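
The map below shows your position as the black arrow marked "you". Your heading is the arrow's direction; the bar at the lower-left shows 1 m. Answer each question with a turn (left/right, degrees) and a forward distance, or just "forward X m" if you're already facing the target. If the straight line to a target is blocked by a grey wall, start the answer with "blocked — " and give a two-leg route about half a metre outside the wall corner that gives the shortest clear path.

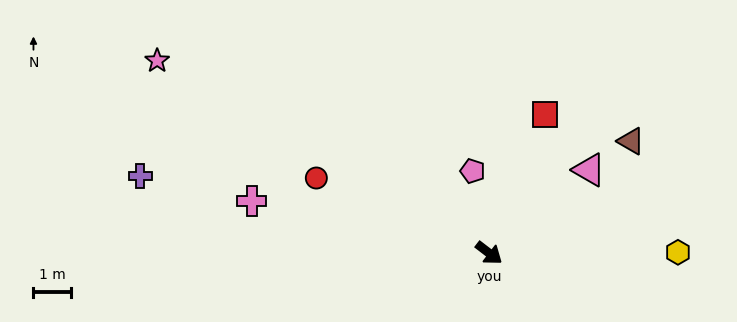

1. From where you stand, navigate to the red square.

turn left 106°, forward 4.0 m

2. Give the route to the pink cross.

turn right 155°, forward 6.5 m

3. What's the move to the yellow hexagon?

turn left 38°, forward 5.1 m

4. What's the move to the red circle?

turn right 166°, forward 5.0 m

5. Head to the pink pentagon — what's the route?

turn left 139°, forward 2.2 m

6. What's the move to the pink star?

turn right 173°, forward 10.3 m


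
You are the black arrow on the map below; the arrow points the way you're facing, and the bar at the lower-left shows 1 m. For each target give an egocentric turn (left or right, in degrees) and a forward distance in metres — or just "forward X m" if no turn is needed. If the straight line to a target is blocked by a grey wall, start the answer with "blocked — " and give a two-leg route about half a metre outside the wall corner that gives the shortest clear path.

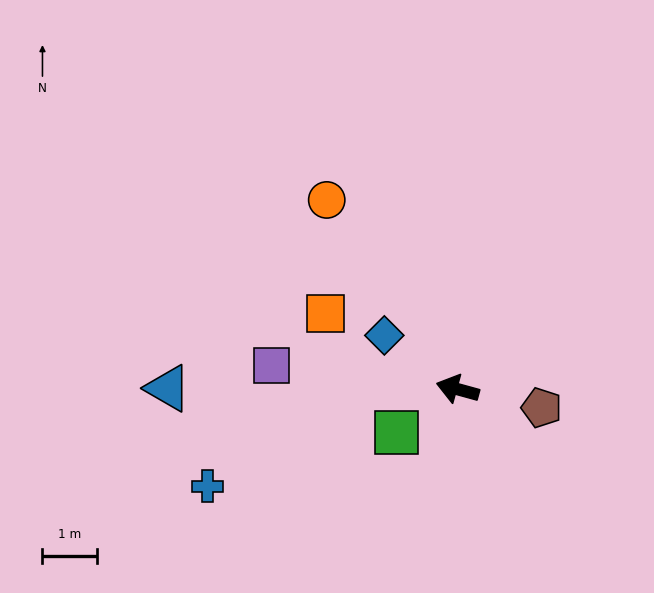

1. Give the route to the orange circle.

turn right 40°, forward 4.2 m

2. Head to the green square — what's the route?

turn left 50°, forward 1.4 m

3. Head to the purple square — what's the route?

turn left 8°, forward 3.4 m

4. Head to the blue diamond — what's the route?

turn right 21°, forward 1.7 m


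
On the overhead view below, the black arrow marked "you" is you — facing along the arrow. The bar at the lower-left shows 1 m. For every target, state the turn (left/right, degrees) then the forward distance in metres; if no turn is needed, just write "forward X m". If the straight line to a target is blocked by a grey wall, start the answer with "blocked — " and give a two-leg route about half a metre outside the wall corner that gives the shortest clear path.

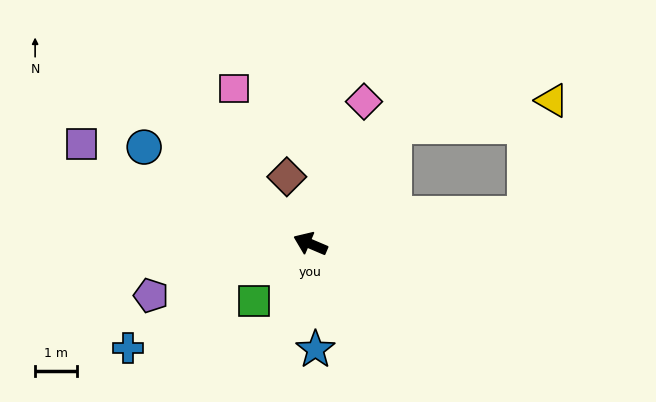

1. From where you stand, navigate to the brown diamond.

turn right 48°, forward 1.7 m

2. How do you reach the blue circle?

turn right 7°, forward 4.6 m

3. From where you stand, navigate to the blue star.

turn left 116°, forward 2.5 m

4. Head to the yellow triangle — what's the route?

blocked — turn right 103°, forward 3.5 m, then turn right 45°, forward 3.8 m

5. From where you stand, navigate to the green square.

turn left 69°, forward 1.9 m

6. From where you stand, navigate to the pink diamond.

turn right 88°, forward 3.6 m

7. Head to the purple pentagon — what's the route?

turn left 41°, forward 4.0 m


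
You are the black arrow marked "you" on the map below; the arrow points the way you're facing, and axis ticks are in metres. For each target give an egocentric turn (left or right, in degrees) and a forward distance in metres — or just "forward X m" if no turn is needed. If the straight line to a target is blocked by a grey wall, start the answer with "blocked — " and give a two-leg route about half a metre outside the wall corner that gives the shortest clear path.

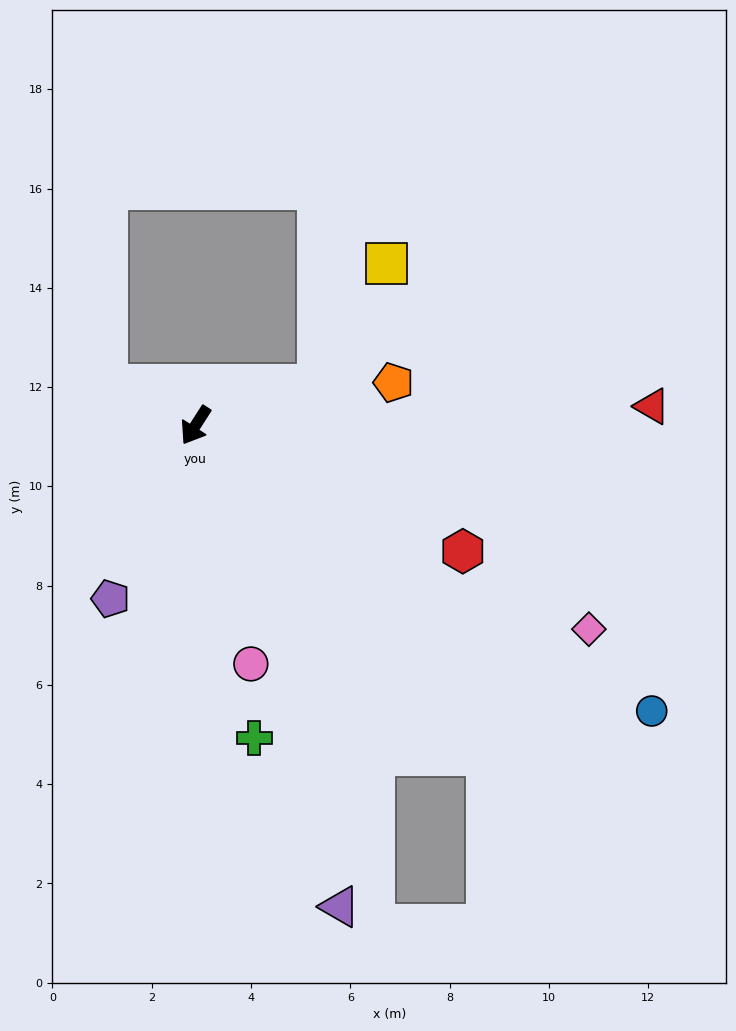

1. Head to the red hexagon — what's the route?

turn left 97°, forward 6.0 m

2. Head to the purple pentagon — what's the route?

turn left 7°, forward 3.9 m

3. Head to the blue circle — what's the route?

turn left 91°, forward 10.8 m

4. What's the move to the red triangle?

turn left 125°, forward 9.2 m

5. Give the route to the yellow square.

blocked — turn left 141°, forward 2.6 m, then turn left 42°, forward 2.8 m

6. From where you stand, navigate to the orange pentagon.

turn left 135°, forward 4.1 m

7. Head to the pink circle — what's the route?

turn left 46°, forward 4.9 m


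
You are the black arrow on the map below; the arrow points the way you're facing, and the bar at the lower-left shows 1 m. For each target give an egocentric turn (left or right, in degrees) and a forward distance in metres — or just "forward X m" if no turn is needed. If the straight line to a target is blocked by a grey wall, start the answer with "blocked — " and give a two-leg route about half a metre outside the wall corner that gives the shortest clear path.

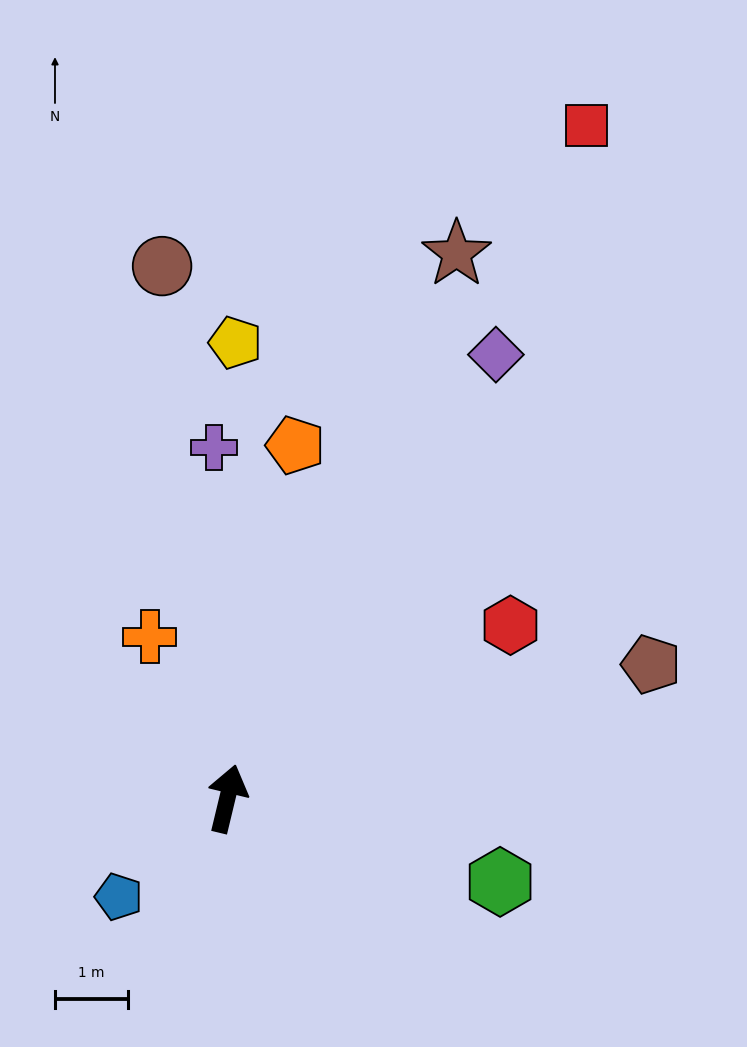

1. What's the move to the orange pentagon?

turn left 3°, forward 4.9 m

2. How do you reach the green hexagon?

turn right 93°, forward 3.9 m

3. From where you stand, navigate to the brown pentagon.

turn right 59°, forward 6.1 m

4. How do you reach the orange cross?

turn left 39°, forward 2.4 m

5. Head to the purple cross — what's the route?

turn left 16°, forward 4.8 m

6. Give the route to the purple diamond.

turn right 18°, forward 7.1 m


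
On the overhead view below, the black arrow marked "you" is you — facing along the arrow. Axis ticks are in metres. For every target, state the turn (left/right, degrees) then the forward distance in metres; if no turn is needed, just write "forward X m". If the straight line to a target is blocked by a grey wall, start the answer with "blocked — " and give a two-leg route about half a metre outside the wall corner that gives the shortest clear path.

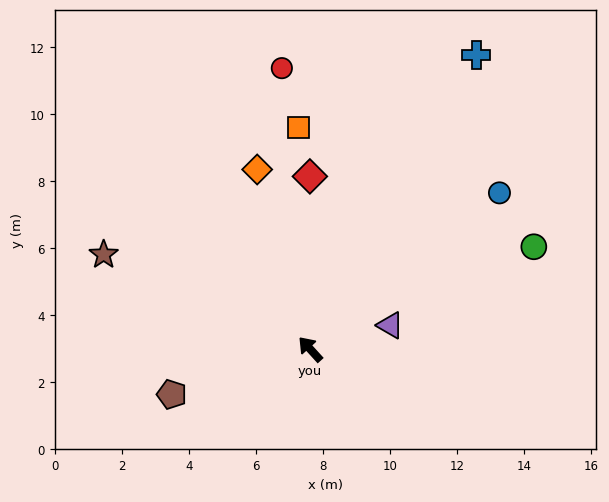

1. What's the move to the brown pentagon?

turn left 66°, forward 4.3 m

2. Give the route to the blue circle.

turn right 93°, forward 7.3 m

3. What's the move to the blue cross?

turn right 72°, forward 10.1 m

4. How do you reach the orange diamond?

turn right 26°, forward 5.6 m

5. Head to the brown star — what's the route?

turn left 23°, forward 6.8 m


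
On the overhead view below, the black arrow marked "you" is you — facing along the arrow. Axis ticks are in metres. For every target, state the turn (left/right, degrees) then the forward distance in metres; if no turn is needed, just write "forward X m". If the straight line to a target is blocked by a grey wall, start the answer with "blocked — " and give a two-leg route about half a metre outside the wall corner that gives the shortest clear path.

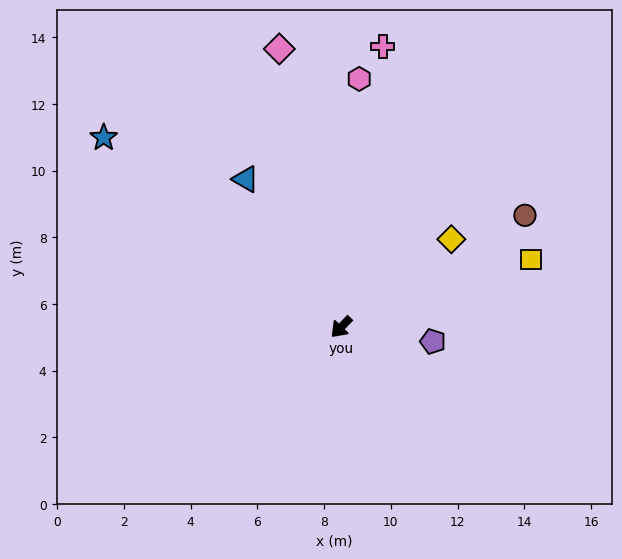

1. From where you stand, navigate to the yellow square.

turn left 154°, forward 6.0 m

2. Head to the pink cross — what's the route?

turn right 145°, forward 8.5 m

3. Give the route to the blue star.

turn right 85°, forward 9.1 m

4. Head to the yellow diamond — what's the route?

turn left 172°, forward 4.2 m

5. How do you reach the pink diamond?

turn right 124°, forward 8.5 m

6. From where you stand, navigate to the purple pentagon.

turn left 125°, forward 2.8 m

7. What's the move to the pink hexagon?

turn right 140°, forward 7.5 m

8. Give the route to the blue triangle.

turn right 103°, forward 5.3 m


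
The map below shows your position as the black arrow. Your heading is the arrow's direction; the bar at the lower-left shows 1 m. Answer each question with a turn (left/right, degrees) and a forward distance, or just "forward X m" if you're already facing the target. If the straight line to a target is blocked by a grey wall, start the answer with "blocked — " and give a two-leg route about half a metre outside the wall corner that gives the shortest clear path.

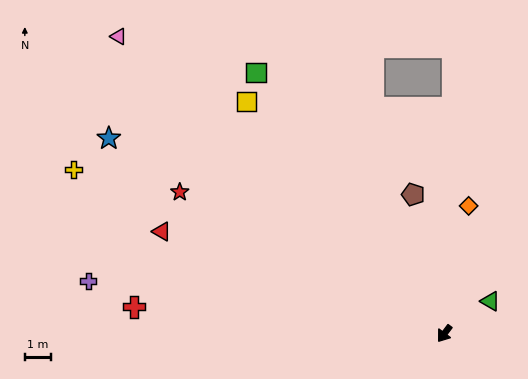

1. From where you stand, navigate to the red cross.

turn right 58°, forward 11.7 m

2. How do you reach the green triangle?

turn left 162°, forward 2.1 m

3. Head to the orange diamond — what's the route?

turn right 154°, forward 4.9 m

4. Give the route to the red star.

turn right 81°, forward 11.3 m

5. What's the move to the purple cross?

turn right 62°, forward 13.5 m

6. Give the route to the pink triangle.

turn right 96°, forward 16.6 m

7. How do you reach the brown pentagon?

turn right 131°, forward 5.4 m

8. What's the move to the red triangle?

turn right 73°, forward 11.3 m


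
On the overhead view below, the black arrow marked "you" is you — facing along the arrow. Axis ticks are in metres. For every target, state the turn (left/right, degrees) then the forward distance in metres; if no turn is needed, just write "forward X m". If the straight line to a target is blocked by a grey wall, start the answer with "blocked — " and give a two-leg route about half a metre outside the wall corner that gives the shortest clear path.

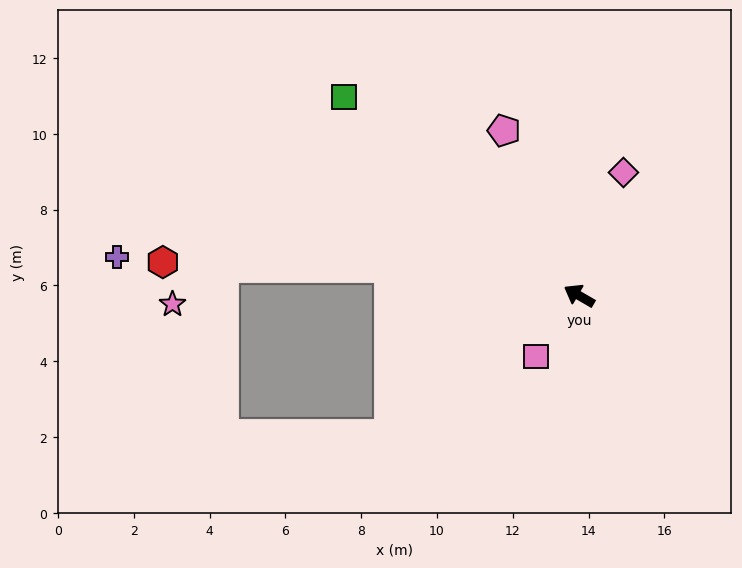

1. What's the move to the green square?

turn right 10°, forward 8.1 m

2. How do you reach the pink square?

turn left 85°, forward 2.0 m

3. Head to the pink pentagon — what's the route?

turn right 35°, forward 4.8 m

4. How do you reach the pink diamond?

turn right 80°, forward 3.5 m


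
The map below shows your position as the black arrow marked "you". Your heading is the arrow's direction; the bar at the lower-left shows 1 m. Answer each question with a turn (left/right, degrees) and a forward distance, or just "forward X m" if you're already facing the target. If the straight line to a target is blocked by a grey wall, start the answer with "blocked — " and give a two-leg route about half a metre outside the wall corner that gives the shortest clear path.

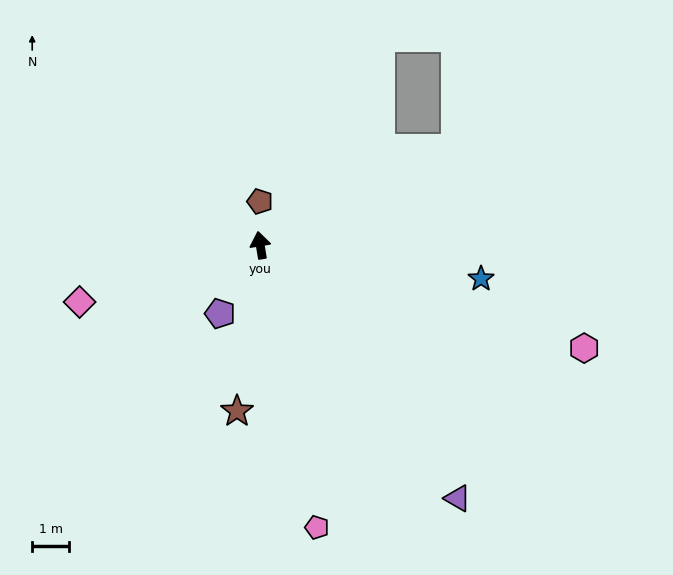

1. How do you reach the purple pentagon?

turn left 140°, forward 2.1 m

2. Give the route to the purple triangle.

turn right 151°, forward 8.7 m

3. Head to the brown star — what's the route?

turn left 163°, forward 4.5 m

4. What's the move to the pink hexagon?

turn right 117°, forward 9.2 m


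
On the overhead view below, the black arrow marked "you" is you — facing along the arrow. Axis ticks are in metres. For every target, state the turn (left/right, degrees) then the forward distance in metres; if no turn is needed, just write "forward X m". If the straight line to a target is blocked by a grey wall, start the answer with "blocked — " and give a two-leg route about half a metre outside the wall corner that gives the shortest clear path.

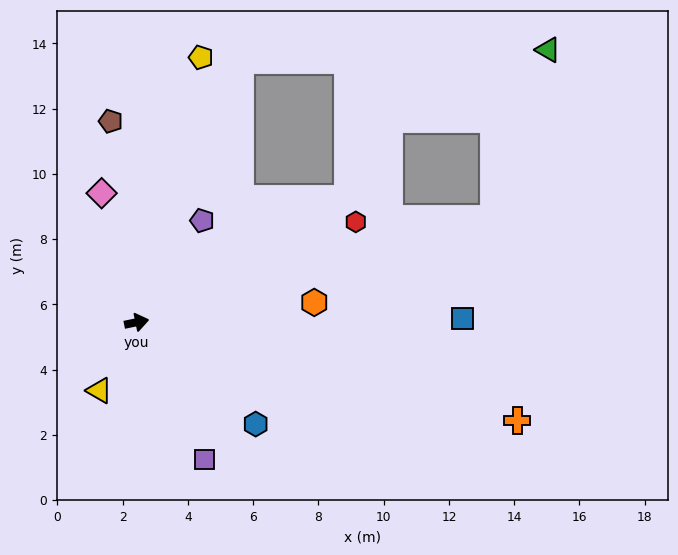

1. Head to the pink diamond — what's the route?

turn left 94°, forward 4.1 m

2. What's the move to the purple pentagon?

turn left 46°, forward 3.7 m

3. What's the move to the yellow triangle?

turn right 130°, forward 2.4 m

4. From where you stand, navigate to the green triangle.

blocked — turn left 5°, forward 11.4 m, then turn left 55°, forward 5.4 m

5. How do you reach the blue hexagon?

turn right 52°, forward 4.8 m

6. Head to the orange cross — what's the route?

turn right 26°, forward 12.0 m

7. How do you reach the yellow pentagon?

turn left 65°, forward 8.4 m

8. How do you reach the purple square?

turn right 75°, forward 4.7 m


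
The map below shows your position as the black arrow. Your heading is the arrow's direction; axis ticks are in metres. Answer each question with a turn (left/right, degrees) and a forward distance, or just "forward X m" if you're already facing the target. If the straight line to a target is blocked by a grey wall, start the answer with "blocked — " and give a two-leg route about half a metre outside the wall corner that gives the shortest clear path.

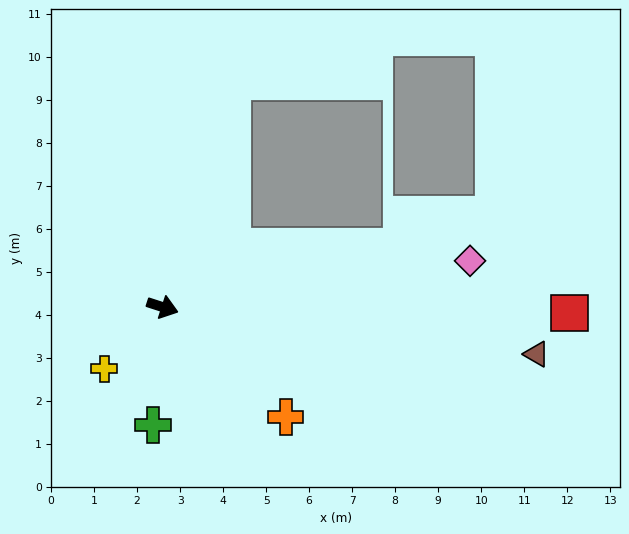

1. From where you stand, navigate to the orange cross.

turn right 24°, forward 3.8 m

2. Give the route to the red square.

turn left 17°, forward 9.5 m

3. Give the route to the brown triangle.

turn left 11°, forward 8.8 m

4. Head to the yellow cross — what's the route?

turn right 115°, forward 2.0 m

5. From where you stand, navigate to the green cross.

turn right 77°, forward 2.8 m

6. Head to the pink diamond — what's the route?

turn left 26°, forward 7.2 m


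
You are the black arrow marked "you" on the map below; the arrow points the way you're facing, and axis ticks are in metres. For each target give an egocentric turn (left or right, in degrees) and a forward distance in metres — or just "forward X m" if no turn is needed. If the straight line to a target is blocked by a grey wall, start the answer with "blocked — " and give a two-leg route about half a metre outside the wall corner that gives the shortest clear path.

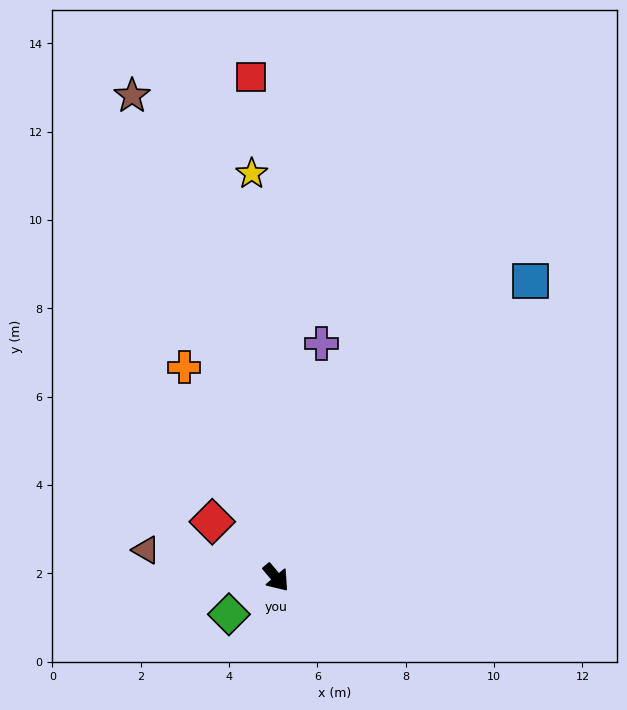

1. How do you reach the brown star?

turn left 157°, forward 11.4 m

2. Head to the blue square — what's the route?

turn left 99°, forward 8.8 m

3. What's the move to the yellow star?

turn left 143°, forward 9.2 m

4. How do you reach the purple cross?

turn left 129°, forward 5.4 m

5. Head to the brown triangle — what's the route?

turn right 142°, forward 3.0 m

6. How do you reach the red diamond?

turn right 171°, forward 1.9 m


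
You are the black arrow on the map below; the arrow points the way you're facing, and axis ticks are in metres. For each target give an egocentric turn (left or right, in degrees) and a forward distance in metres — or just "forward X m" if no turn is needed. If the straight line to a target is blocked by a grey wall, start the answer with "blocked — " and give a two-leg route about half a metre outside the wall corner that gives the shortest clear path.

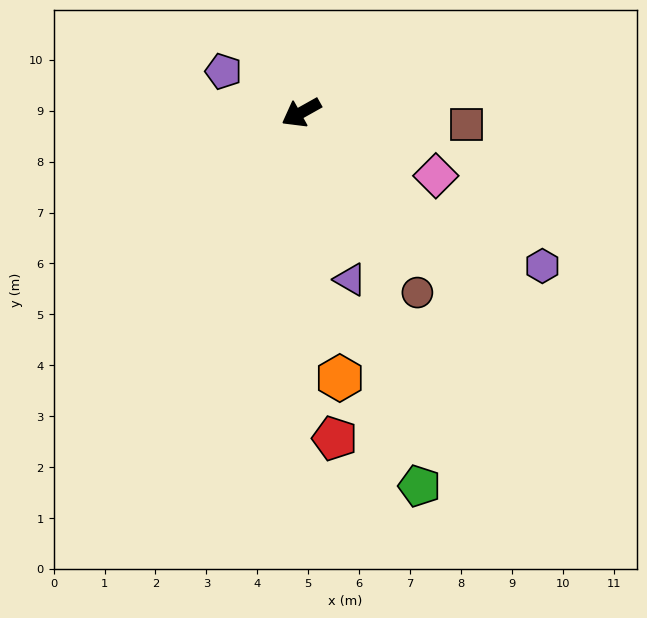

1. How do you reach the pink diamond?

turn left 126°, forward 2.9 m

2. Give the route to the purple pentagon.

turn right 57°, forward 1.7 m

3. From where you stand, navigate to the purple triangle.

turn left 77°, forward 3.4 m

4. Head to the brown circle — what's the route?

turn left 94°, forward 4.2 m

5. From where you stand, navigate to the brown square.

turn left 147°, forward 3.3 m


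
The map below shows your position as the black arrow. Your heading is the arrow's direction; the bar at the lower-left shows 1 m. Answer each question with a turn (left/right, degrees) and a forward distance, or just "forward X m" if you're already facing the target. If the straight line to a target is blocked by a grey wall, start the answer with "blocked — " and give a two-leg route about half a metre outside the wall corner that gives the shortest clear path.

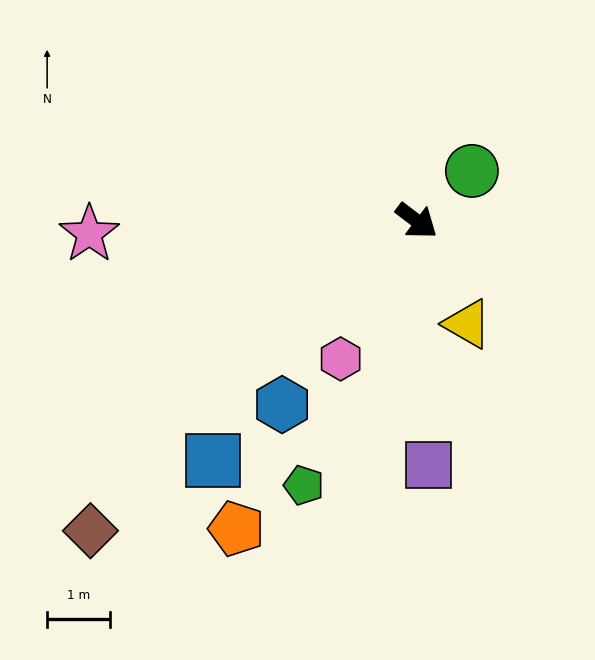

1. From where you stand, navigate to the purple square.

turn right 50°, forward 3.9 m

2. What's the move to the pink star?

turn right 140°, forward 5.2 m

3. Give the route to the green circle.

turn left 79°, forward 1.2 m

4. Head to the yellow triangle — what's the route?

turn right 27°, forward 1.8 m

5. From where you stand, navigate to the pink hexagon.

turn right 82°, forward 2.5 m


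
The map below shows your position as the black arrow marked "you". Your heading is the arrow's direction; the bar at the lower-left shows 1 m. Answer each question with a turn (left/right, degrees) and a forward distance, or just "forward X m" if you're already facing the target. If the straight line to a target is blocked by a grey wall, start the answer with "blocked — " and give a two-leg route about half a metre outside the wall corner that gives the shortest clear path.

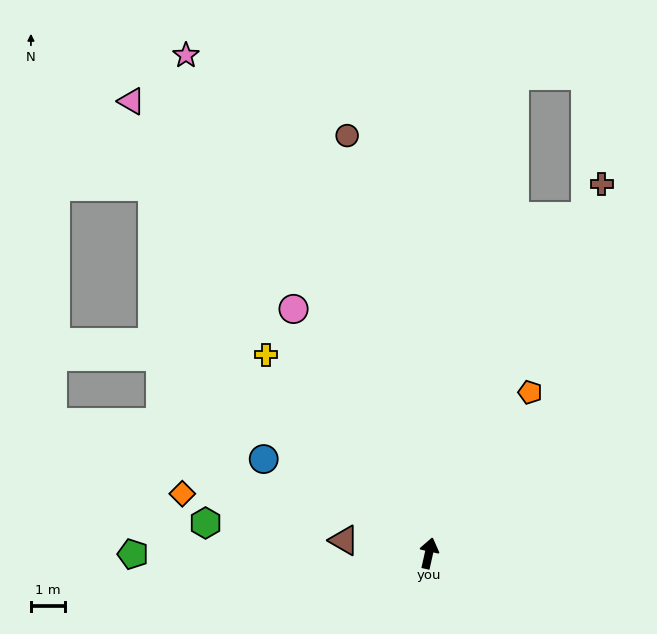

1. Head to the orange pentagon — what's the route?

turn right 20°, forward 5.6 m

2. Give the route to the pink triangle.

turn left 46°, forward 16.0 m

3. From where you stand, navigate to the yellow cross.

turn left 52°, forward 7.6 m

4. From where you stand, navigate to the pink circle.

turn left 42°, forward 8.3 m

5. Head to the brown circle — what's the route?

turn left 24°, forward 12.6 m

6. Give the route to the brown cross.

turn right 12°, forward 12.0 m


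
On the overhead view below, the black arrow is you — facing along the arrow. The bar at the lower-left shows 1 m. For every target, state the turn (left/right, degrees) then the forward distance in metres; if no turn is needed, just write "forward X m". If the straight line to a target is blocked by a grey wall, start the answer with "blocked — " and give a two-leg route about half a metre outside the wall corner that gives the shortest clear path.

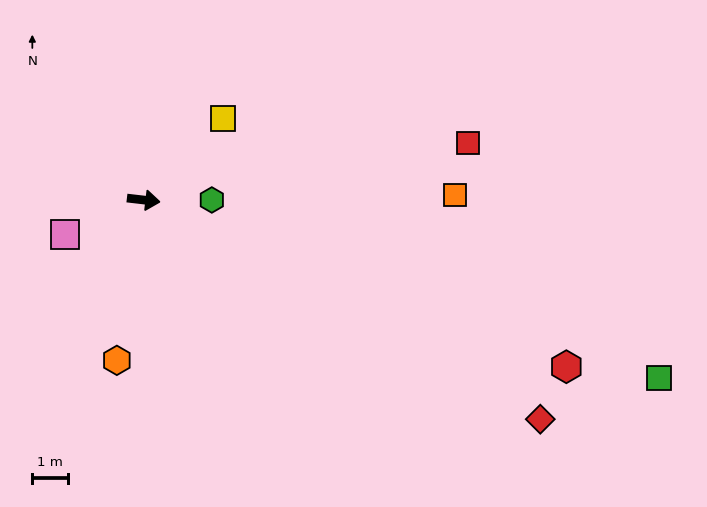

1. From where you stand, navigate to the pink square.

turn right 150°, forward 2.4 m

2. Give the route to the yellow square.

turn left 52°, forward 3.2 m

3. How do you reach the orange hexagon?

turn right 93°, forward 4.5 m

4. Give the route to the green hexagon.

turn left 7°, forward 1.9 m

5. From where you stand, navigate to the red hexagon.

turn right 15°, forward 12.6 m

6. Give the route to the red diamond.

turn right 22°, forward 12.6 m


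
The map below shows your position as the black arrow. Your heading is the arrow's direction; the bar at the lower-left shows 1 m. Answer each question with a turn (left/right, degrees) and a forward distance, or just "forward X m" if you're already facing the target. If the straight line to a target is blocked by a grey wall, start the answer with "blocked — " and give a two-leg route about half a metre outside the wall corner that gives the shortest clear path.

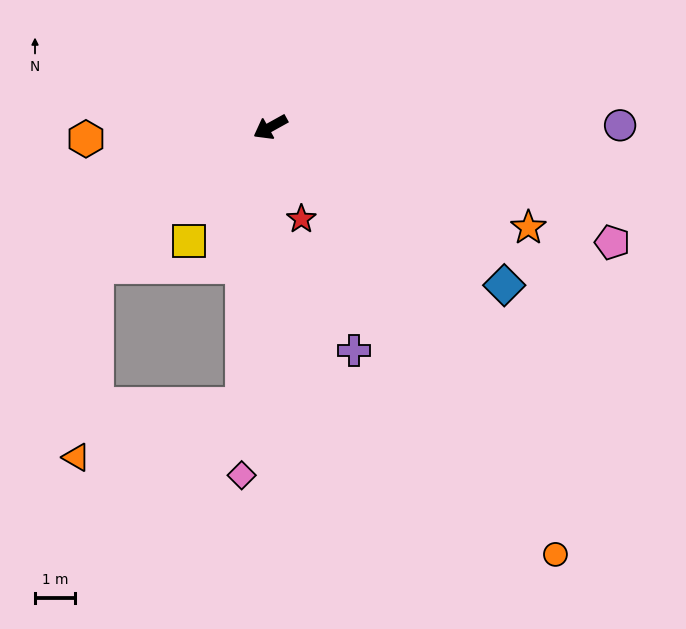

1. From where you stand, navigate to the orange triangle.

blocked — turn left 10°, forward 5.5 m, then turn left 45°, forward 4.8 m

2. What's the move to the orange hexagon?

turn right 25°, forward 4.6 m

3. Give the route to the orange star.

turn left 130°, forward 6.9 m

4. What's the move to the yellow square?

turn left 25°, forward 3.5 m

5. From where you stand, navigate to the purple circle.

turn left 151°, forward 8.7 m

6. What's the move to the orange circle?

turn left 95°, forward 12.8 m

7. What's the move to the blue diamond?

turn left 117°, forward 7.0 m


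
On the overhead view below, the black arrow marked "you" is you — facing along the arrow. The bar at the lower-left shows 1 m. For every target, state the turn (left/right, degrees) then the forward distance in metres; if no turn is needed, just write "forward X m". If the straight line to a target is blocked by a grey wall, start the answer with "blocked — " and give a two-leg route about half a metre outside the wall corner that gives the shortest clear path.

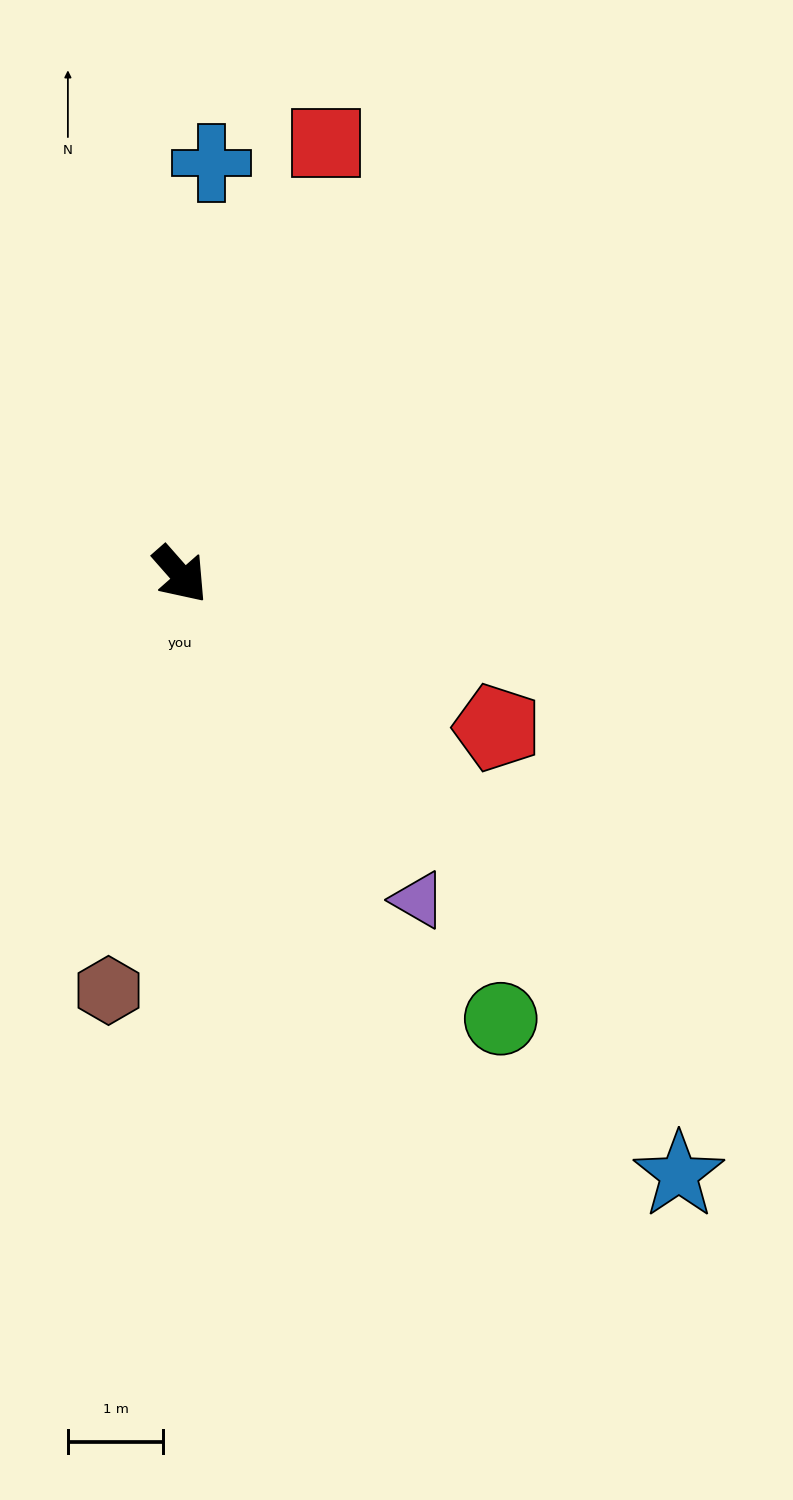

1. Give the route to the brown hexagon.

turn right 51°, forward 4.4 m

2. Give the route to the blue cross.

turn left 134°, forward 4.3 m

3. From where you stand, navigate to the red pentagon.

turn left 23°, forward 3.7 m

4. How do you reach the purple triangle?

turn right 5°, forward 4.2 m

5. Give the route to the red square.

turn left 120°, forward 4.8 m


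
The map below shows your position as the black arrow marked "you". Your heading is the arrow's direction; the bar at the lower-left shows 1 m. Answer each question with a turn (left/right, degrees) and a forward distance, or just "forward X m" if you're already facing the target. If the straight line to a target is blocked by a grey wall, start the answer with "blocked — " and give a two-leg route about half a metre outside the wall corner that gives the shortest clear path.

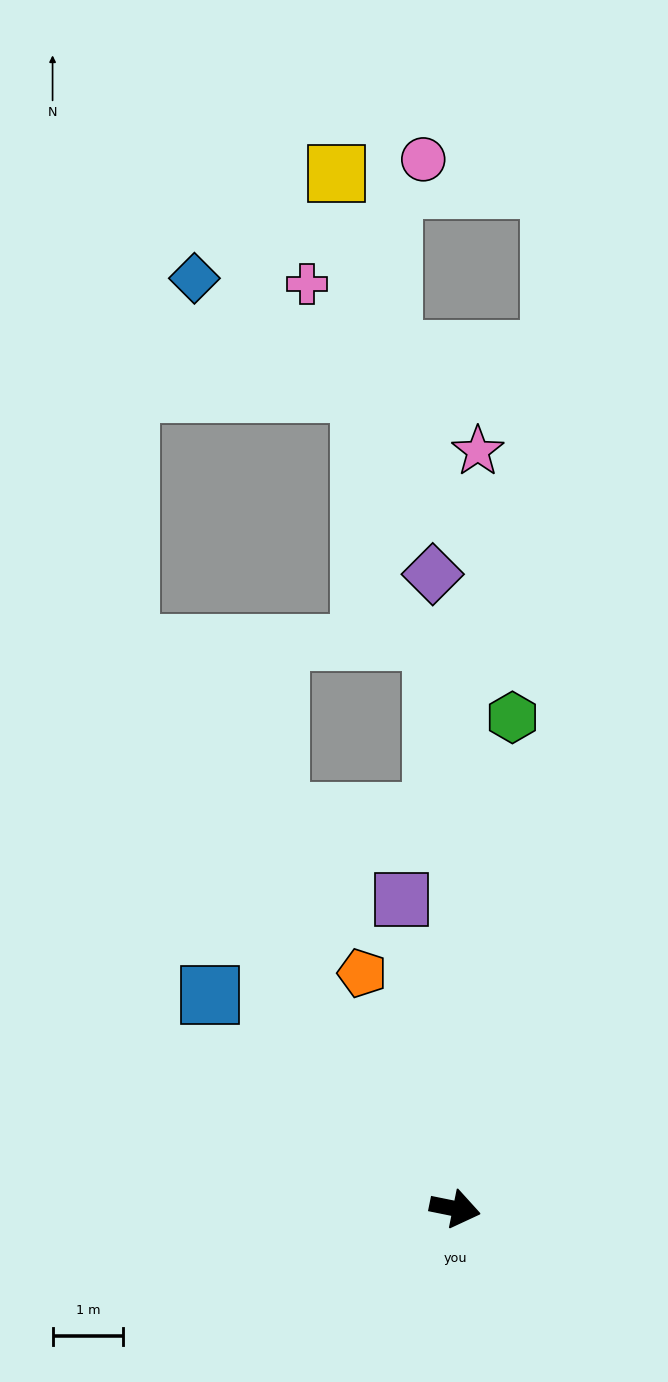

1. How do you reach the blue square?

turn left 150°, forward 4.6 m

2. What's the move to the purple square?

turn left 111°, forward 4.4 m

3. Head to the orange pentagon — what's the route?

turn left 123°, forward 3.6 m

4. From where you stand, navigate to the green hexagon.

turn left 95°, forward 7.0 m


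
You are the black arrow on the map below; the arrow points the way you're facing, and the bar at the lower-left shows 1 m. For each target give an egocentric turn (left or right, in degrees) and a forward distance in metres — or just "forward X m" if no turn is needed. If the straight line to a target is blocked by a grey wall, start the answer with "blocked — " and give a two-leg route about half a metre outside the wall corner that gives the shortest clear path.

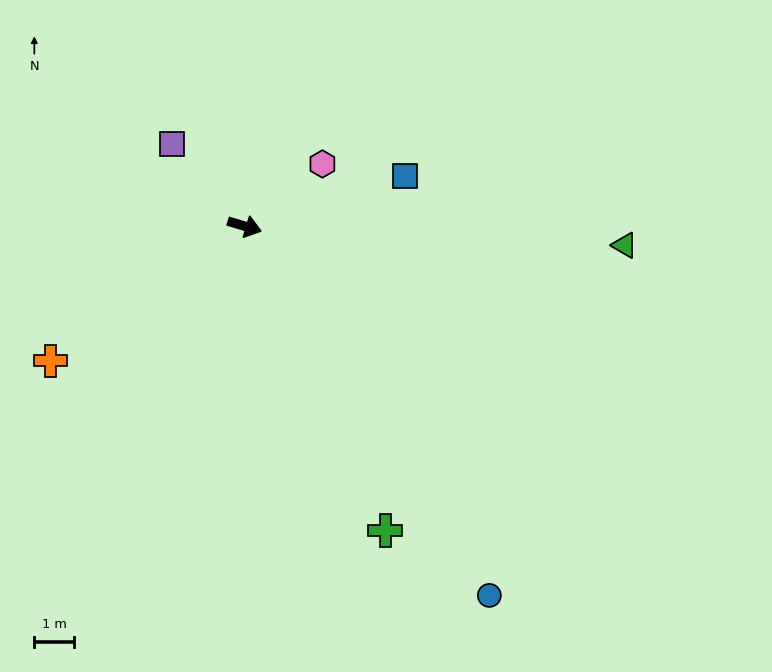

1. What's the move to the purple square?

turn left 148°, forward 2.7 m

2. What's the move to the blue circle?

turn right 40°, forward 11.1 m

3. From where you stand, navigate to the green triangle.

turn left 14°, forward 9.5 m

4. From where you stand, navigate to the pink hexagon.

turn left 55°, forward 2.5 m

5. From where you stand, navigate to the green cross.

turn right 48°, forward 8.4 m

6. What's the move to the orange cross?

turn right 128°, forward 5.9 m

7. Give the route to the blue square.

turn left 34°, forward 4.2 m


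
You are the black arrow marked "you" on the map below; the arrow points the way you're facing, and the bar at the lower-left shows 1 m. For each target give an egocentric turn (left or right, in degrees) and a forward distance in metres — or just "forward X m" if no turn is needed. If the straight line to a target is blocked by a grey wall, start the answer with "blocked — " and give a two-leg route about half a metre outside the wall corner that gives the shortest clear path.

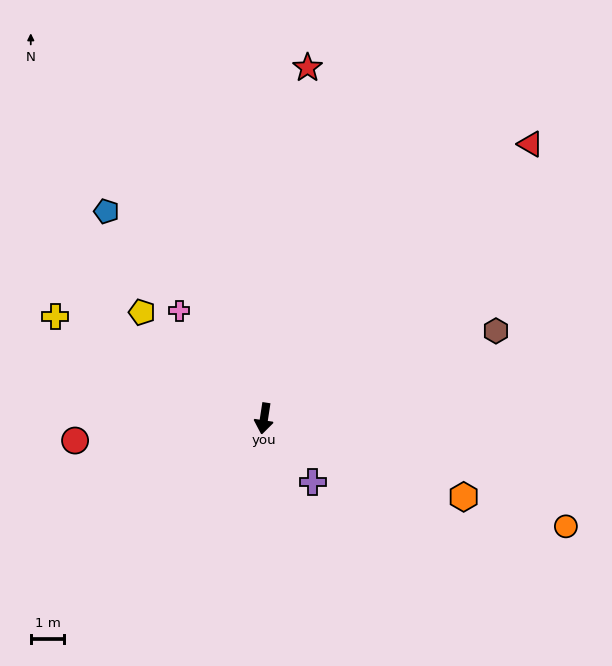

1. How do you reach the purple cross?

turn left 46°, forward 2.4 m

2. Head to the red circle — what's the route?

turn right 75°, forward 5.7 m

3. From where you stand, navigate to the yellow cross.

turn right 107°, forward 6.9 m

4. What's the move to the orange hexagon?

turn left 77°, forward 6.4 m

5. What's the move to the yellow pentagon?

turn right 122°, forward 4.8 m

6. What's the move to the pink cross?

turn right 133°, forward 4.1 m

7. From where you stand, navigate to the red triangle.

turn left 145°, forward 11.4 m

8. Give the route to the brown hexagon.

turn left 119°, forward 7.4 m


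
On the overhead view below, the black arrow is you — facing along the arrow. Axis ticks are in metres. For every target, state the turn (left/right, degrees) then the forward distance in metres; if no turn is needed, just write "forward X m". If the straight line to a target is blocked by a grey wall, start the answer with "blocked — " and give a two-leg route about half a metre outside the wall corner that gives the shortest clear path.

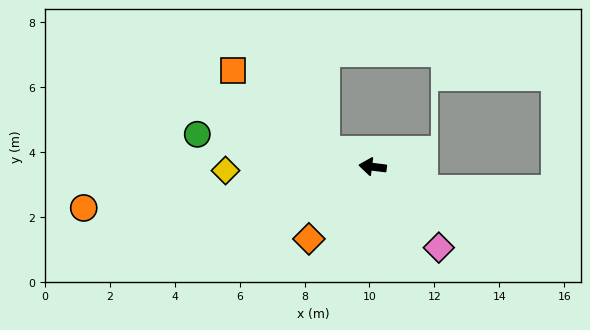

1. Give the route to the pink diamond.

turn left 136°, forward 3.2 m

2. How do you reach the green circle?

turn right 3°, forward 5.5 m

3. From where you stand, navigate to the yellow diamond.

turn left 9°, forward 4.5 m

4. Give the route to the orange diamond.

turn left 56°, forward 3.0 m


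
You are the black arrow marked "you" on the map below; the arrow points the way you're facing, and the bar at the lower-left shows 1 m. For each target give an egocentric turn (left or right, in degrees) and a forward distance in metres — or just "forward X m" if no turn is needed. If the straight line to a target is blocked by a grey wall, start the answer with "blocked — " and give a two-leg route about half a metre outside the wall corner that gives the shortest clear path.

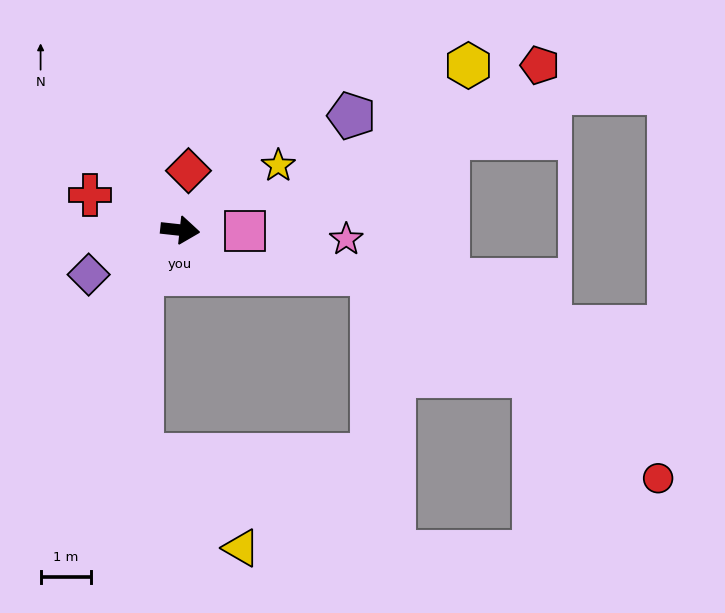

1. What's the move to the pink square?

turn left 6°, forward 1.3 m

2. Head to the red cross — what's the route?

turn left 165°, forward 1.9 m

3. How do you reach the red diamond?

turn left 88°, forward 1.2 m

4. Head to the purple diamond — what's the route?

turn right 148°, forward 2.0 m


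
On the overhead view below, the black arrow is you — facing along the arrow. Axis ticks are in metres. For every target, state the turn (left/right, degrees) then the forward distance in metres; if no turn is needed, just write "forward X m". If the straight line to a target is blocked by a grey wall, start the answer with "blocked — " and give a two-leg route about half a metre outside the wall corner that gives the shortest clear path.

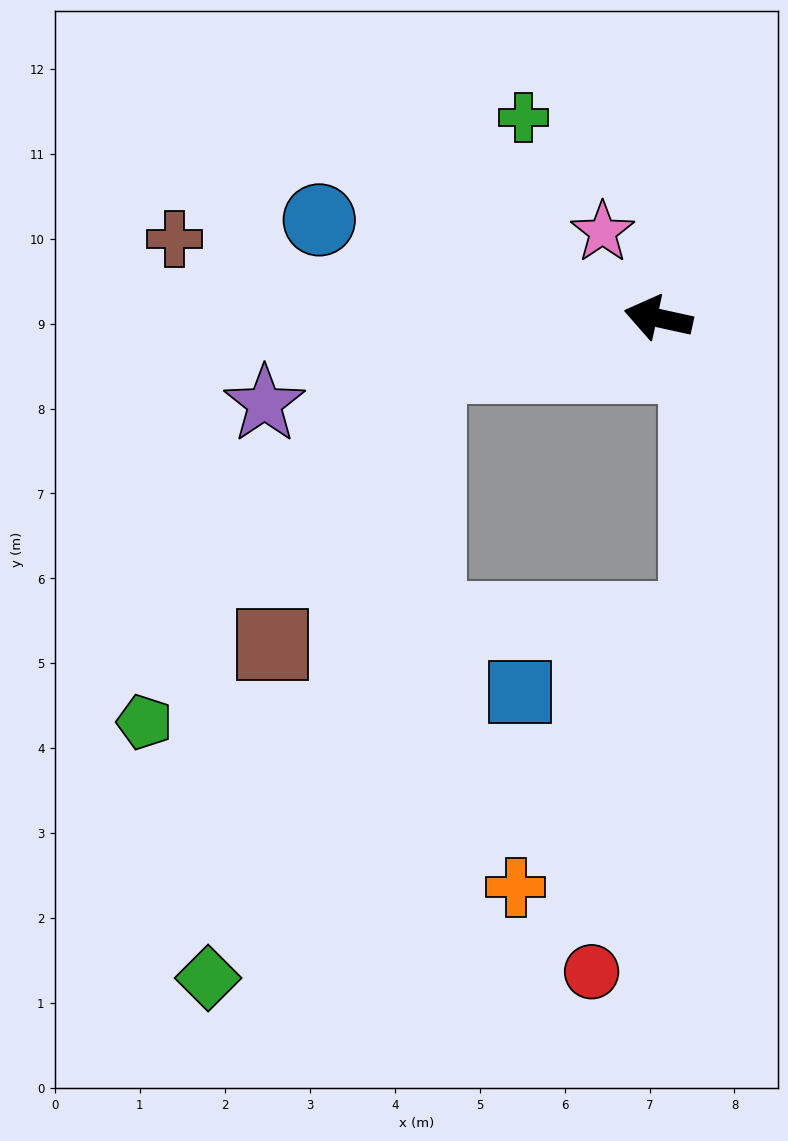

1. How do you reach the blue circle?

turn right 4°, forward 4.2 m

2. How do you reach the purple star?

turn left 25°, forward 4.7 m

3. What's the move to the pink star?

turn right 45°, forward 1.2 m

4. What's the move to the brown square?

blocked — turn left 24°, forward 2.7 m, then turn left 49°, forward 3.8 m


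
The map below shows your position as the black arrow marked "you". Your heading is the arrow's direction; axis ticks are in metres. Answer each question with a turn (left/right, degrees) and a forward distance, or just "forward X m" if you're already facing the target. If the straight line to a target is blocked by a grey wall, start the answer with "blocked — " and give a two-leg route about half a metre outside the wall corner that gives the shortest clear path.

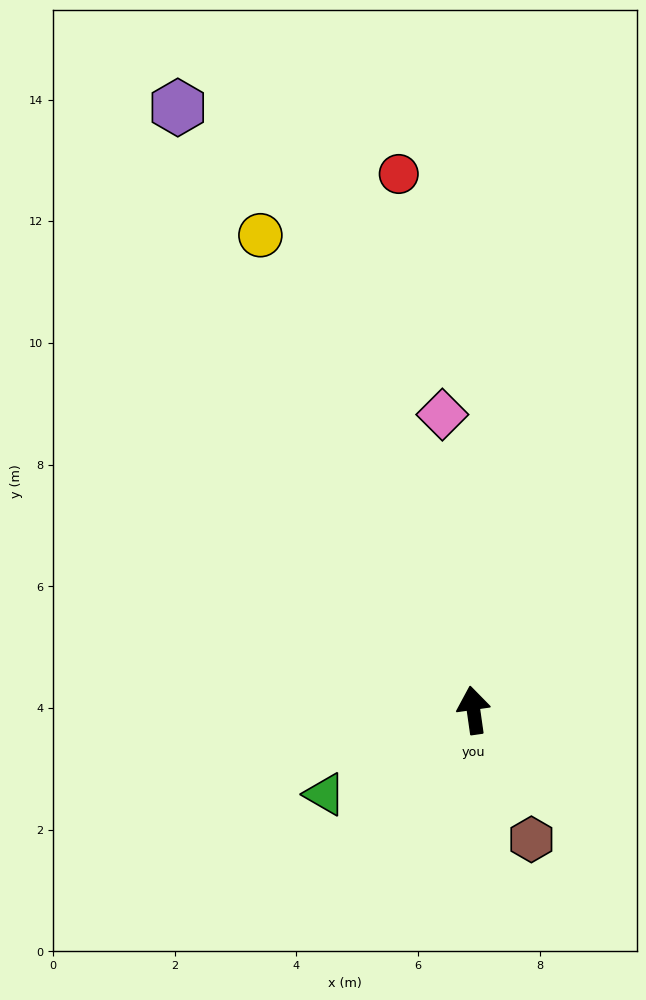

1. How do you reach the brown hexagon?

turn right 164°, forward 2.3 m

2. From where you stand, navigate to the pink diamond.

turn right 2°, forward 4.9 m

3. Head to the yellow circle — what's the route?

turn left 16°, forward 8.6 m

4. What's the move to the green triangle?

turn left 111°, forward 2.8 m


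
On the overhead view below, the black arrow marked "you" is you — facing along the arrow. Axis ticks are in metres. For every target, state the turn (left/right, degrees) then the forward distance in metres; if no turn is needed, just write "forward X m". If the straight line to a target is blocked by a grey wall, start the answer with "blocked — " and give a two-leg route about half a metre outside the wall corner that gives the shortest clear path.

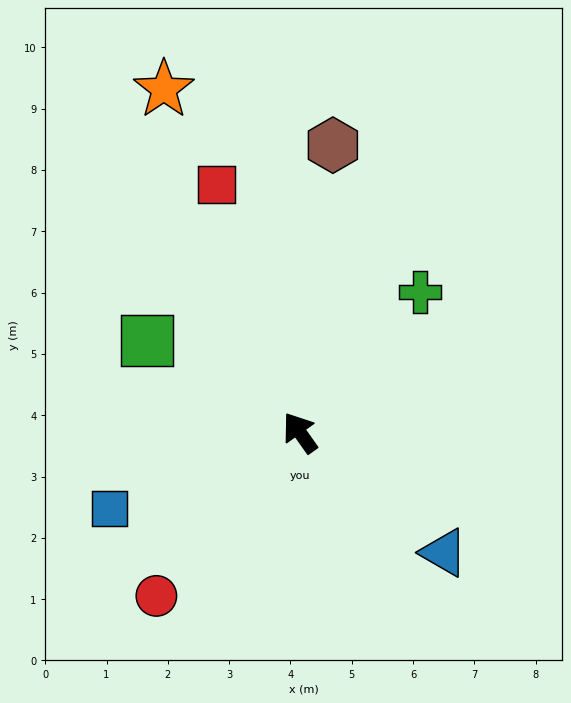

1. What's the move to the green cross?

turn right 76°, forward 3.0 m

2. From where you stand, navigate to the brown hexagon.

turn right 42°, forward 4.7 m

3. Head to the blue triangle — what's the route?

turn right 165°, forward 3.1 m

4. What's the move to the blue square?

turn left 76°, forward 3.3 m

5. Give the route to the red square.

turn right 17°, forward 4.3 m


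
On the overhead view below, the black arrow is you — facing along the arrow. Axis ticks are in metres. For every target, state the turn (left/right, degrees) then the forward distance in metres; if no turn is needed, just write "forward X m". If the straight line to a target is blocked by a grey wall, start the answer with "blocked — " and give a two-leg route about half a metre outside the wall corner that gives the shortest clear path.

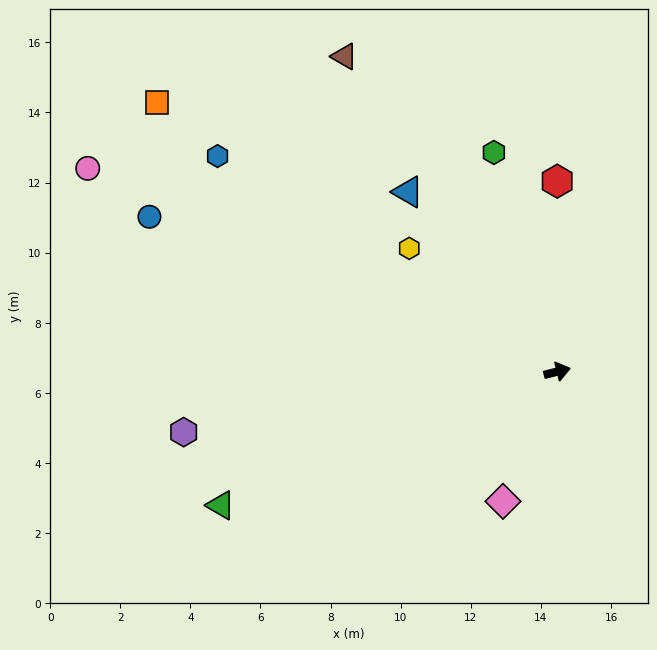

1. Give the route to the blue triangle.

turn left 116°, forward 6.7 m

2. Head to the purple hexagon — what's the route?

turn left 175°, forward 10.8 m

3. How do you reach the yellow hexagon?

turn left 126°, forward 5.5 m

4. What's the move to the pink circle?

turn left 142°, forward 14.6 m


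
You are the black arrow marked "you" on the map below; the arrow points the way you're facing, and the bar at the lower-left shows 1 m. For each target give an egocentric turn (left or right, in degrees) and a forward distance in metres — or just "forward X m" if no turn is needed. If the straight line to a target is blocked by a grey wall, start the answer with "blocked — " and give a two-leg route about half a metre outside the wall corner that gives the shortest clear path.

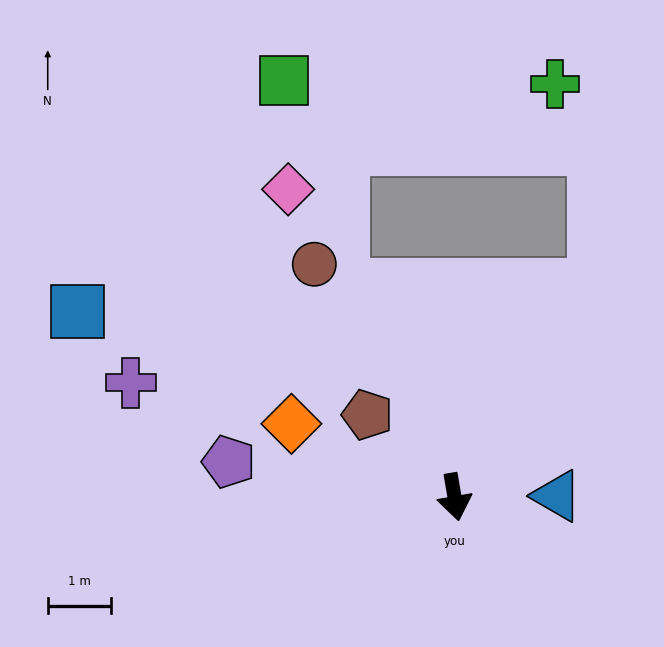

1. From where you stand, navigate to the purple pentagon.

turn right 109°, forward 3.6 m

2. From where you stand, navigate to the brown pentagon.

turn right 143°, forward 1.9 m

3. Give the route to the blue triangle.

turn left 81°, forward 1.6 m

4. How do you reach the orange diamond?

turn right 124°, forward 2.8 m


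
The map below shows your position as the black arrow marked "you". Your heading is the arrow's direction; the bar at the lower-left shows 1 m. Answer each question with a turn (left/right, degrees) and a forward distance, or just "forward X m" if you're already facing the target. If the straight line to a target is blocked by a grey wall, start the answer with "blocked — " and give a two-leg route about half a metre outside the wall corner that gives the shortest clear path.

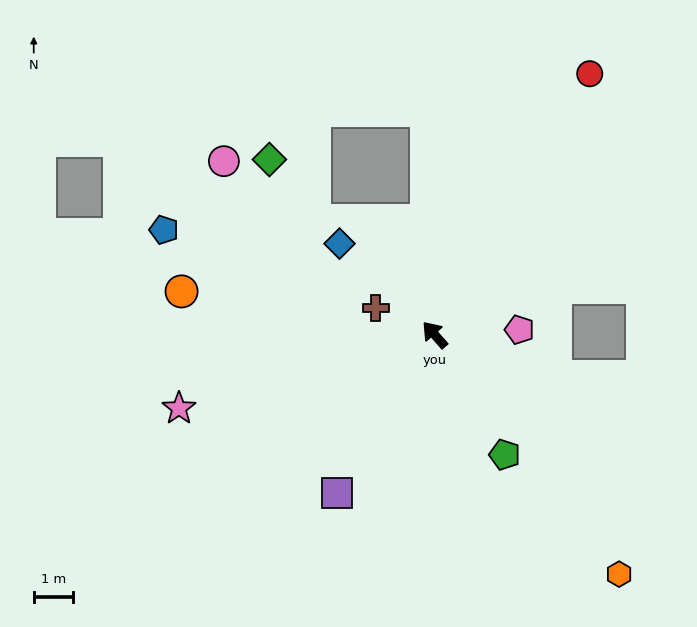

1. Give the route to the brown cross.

turn left 24°, forward 1.7 m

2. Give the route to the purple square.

turn left 107°, forward 4.8 m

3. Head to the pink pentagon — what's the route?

turn right 128°, forward 2.2 m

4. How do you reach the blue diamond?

turn left 5°, forward 3.4 m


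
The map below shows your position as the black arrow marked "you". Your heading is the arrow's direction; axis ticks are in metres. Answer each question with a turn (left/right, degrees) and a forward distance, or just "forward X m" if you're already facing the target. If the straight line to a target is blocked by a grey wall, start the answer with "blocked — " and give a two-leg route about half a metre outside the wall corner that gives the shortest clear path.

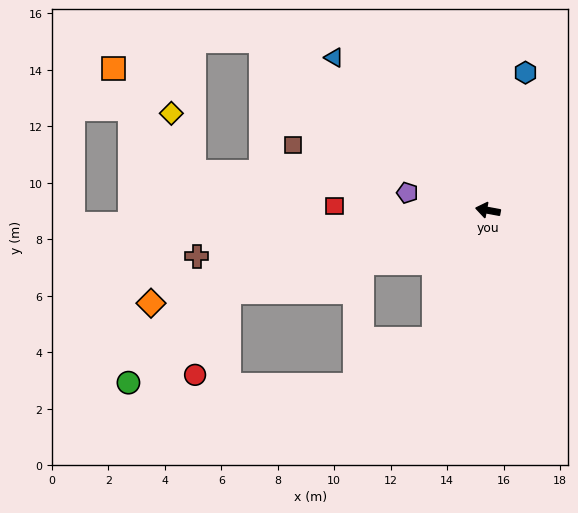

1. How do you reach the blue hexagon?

turn right 95°, forward 5.1 m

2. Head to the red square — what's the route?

turn left 9°, forward 5.4 m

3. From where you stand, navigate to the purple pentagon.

forward 2.9 m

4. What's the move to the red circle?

blocked — turn left 28°, forward 9.6 m, then turn left 50°, forward 3.2 m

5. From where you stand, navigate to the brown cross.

turn left 19°, forward 10.4 m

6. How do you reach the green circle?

blocked — turn left 28°, forward 9.6 m, then turn left 24°, forward 4.8 m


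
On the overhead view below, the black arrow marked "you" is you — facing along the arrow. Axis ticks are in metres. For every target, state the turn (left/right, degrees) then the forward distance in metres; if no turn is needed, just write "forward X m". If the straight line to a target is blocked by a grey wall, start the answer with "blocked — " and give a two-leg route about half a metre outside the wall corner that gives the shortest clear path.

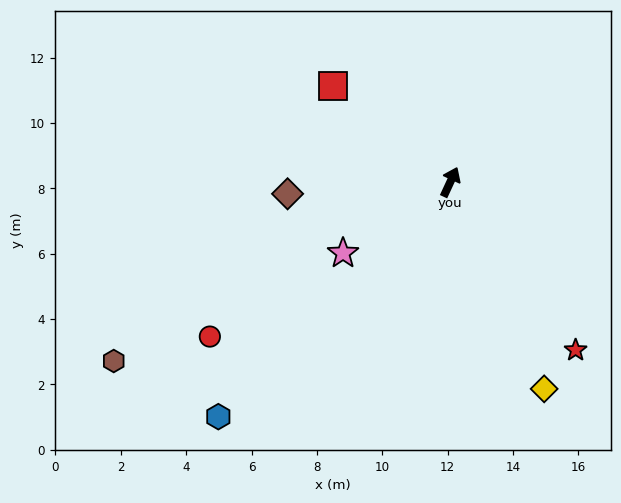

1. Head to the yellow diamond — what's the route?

turn right 131°, forward 7.0 m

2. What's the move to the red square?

turn left 75°, forward 4.6 m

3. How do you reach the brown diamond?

turn left 119°, forward 5.0 m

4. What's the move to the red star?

turn right 119°, forward 6.4 m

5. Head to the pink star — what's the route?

turn left 148°, forward 3.9 m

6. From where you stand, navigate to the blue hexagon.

turn left 160°, forward 10.1 m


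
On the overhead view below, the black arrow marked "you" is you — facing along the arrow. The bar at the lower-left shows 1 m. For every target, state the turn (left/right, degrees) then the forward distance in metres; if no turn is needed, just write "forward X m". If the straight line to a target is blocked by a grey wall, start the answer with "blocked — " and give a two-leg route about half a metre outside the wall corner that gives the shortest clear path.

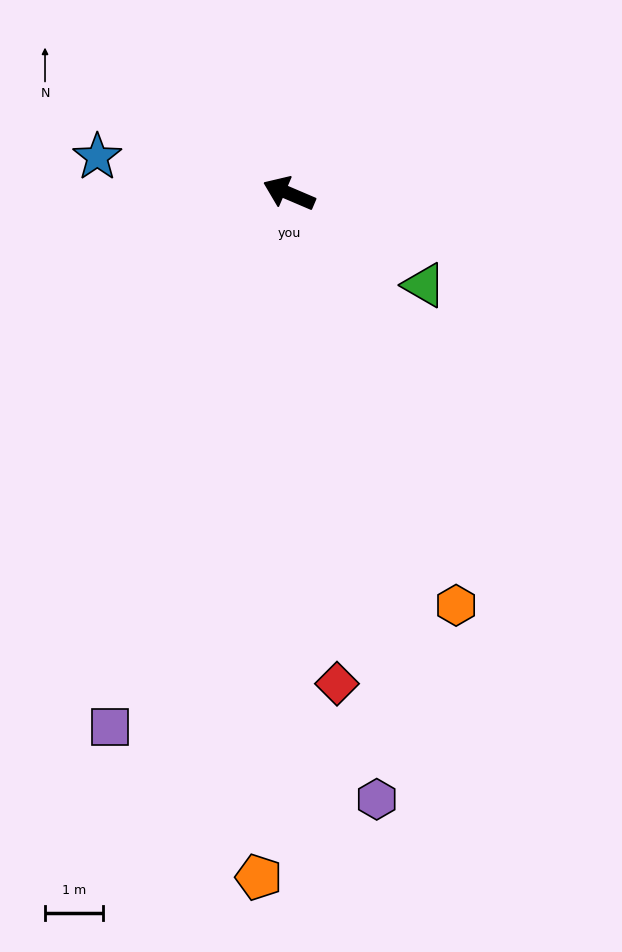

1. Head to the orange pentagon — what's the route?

turn left 111°, forward 11.8 m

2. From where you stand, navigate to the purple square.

turn left 95°, forward 9.7 m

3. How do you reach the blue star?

turn left 12°, forward 3.4 m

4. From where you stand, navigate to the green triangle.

turn left 169°, forward 2.8 m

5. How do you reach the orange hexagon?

turn left 135°, forward 7.6 m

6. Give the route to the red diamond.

turn left 119°, forward 8.5 m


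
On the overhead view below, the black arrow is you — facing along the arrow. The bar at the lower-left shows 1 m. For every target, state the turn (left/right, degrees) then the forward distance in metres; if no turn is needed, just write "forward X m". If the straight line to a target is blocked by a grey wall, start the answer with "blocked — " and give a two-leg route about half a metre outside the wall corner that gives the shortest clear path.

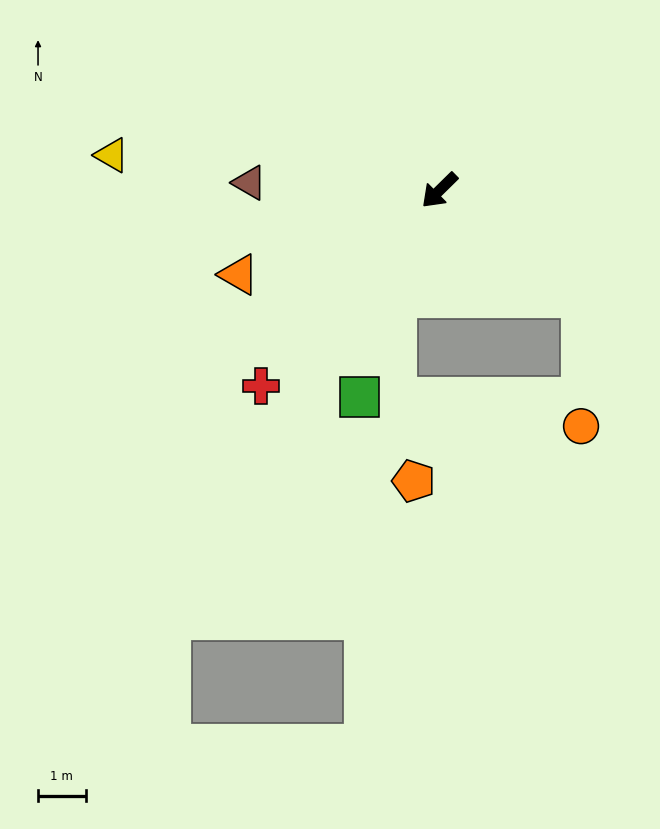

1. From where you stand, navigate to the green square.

turn left 24°, forward 4.7 m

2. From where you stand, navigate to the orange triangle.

turn right 22°, forward 4.6 m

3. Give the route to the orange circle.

blocked — turn left 98°, forward 3.7 m, then turn right 53°, forward 2.7 m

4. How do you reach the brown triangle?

turn right 47°, forward 4.0 m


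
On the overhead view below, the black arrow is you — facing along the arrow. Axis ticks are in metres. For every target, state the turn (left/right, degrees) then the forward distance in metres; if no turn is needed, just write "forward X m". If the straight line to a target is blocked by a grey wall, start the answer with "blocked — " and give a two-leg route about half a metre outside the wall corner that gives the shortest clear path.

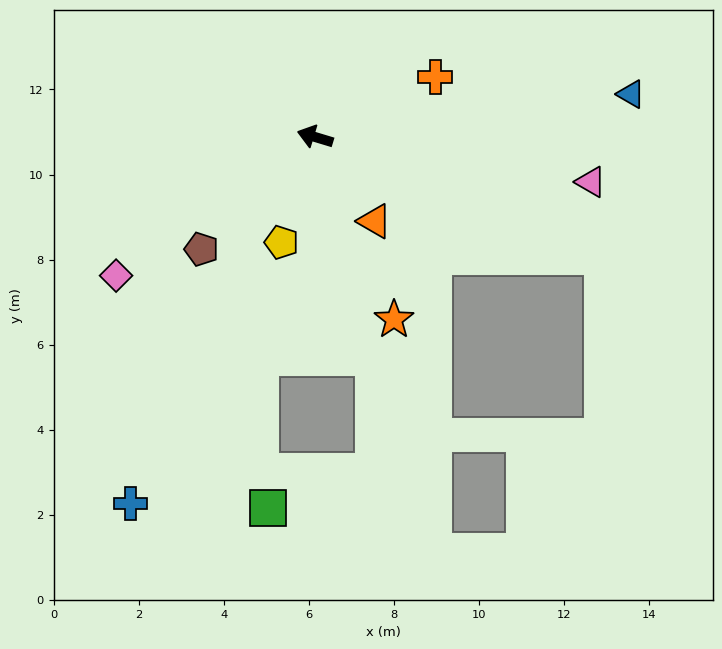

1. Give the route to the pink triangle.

turn right 172°, forward 6.6 m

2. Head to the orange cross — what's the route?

turn right 137°, forward 3.2 m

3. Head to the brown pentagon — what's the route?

turn left 61°, forward 3.8 m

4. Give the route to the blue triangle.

turn right 155°, forward 7.5 m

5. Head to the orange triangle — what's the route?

turn left 142°, forward 2.4 m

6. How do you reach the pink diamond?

turn left 52°, forward 5.7 m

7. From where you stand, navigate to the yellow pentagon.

turn left 89°, forward 2.6 m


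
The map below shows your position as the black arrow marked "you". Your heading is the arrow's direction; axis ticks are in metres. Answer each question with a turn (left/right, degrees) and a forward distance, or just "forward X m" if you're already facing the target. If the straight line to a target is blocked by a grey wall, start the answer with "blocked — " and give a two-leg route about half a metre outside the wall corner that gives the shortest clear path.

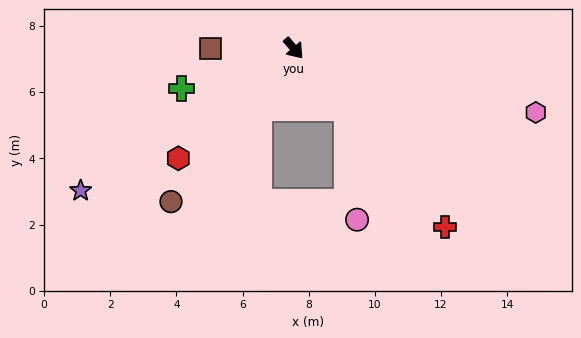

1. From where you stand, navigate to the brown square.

turn right 131°, forward 2.5 m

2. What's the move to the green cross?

turn right 111°, forward 3.6 m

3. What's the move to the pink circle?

blocked — turn left 3°, forward 2.4 m, then turn right 39°, forward 3.4 m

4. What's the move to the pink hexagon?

turn left 35°, forward 7.6 m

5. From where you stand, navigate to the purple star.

turn right 97°, forward 7.7 m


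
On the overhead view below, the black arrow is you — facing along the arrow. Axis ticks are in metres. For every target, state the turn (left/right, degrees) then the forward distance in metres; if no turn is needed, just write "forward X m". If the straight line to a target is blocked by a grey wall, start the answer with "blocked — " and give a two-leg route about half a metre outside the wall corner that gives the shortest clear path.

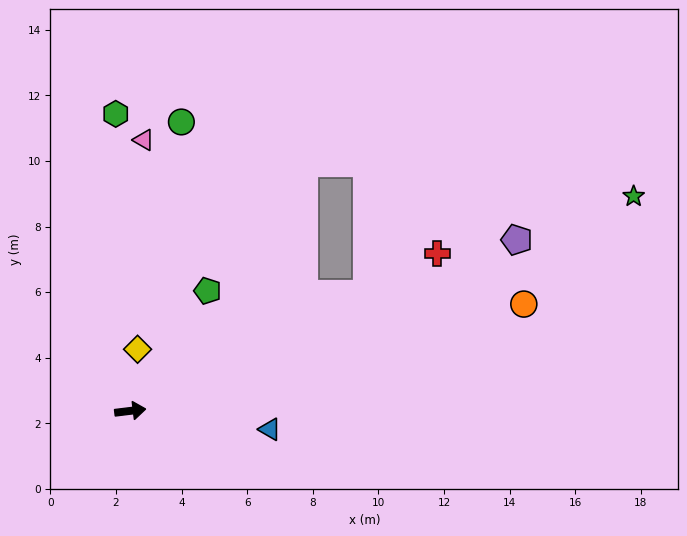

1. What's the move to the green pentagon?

turn left 50°, forward 4.4 m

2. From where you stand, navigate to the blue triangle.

turn right 14°, forward 4.3 m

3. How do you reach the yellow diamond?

turn left 76°, forward 1.9 m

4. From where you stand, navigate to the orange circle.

turn left 8°, forward 12.4 m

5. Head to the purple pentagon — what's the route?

turn left 17°, forward 12.9 m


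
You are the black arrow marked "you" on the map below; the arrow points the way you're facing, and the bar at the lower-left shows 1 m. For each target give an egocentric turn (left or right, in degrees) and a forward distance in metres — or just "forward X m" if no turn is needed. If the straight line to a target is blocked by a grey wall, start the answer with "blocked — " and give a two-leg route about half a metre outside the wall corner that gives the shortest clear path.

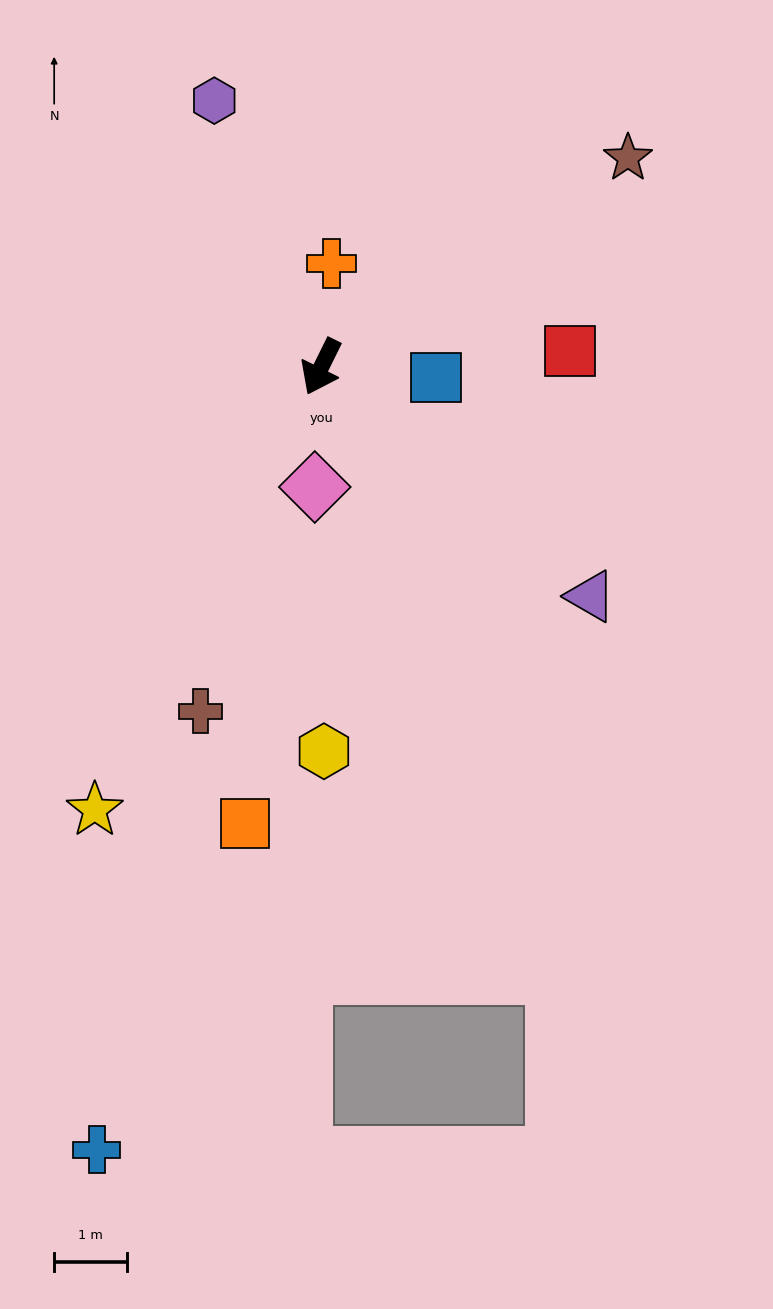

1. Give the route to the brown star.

turn left 151°, forward 5.1 m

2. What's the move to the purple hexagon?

turn right 132°, forward 3.9 m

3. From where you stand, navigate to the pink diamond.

turn left 23°, forward 1.6 m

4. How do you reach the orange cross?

turn right 159°, forward 1.4 m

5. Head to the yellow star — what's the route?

forward 6.8 m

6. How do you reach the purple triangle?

turn left 76°, forward 4.8 m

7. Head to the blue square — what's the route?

turn left 111°, forward 1.6 m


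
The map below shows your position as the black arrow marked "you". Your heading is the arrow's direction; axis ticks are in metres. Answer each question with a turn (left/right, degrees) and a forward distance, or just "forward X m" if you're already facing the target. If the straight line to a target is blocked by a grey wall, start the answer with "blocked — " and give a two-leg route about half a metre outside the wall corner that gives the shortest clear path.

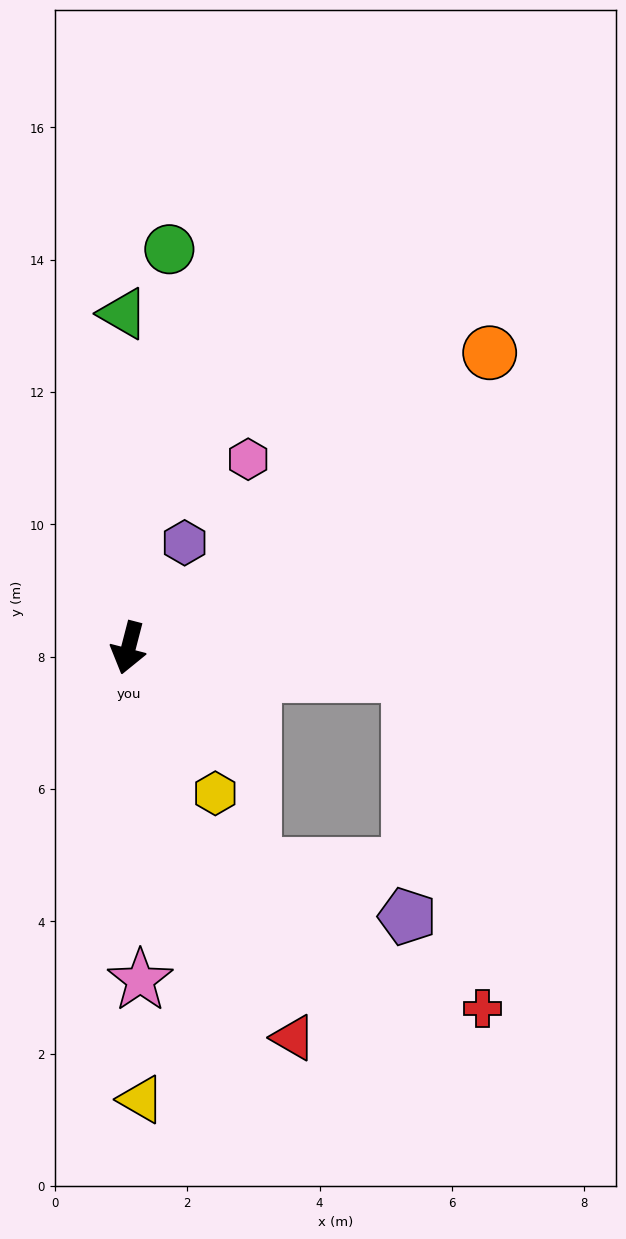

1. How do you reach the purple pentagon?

blocked — turn left 99°, forward 4.3 m, then turn right 85°, forward 3.7 m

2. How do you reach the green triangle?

turn right 165°, forward 5.1 m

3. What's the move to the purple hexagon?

turn left 166°, forward 1.8 m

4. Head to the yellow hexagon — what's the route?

turn left 45°, forward 2.6 m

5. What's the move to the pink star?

turn left 17°, forward 5.0 m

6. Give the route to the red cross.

blocked — turn left 99°, forward 4.3 m, then turn right 72°, forward 5.2 m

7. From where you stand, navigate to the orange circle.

turn left 144°, forward 7.0 m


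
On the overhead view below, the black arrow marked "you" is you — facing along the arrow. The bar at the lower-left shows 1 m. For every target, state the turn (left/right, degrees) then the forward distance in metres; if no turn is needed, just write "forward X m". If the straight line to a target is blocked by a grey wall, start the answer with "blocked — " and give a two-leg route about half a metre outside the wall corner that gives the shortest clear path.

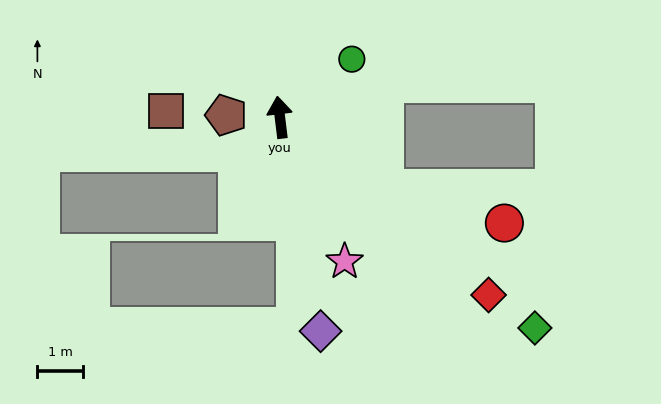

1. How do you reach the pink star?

turn right 163°, forward 3.5 m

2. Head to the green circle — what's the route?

turn right 58°, forward 2.0 m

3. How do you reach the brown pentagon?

turn left 81°, forward 1.2 m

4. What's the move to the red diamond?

turn right 137°, forward 6.1 m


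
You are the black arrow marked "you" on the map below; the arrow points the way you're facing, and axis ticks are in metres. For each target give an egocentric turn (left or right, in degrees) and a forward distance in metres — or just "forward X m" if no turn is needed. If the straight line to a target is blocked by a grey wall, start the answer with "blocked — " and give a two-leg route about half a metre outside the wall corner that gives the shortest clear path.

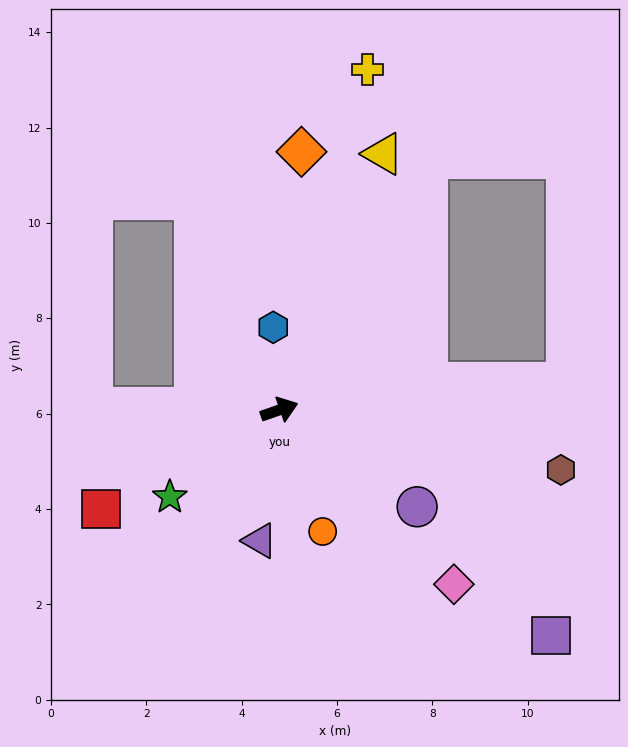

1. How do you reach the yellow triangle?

turn left 49°, forward 5.8 m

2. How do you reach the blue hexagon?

turn left 75°, forward 1.7 m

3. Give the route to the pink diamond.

turn right 64°, forward 5.2 m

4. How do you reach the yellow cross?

turn left 56°, forward 7.4 m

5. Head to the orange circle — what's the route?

turn right 90°, forward 2.7 m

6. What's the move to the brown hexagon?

turn right 31°, forward 6.0 m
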